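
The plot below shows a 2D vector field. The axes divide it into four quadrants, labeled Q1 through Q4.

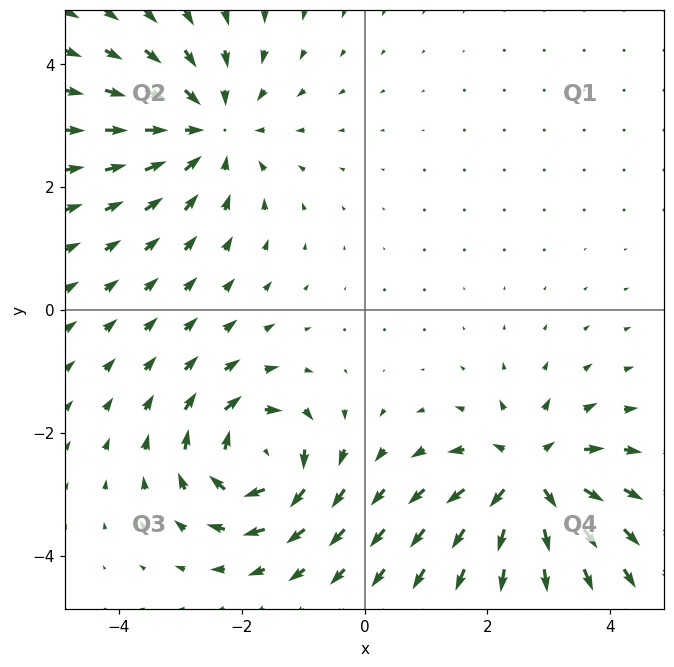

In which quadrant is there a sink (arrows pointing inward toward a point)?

The sink sits at approximately (-2.5, 2.9), which lies in quadrant Q2. The divergence there is about -4, negative as expected for a sink.

Q2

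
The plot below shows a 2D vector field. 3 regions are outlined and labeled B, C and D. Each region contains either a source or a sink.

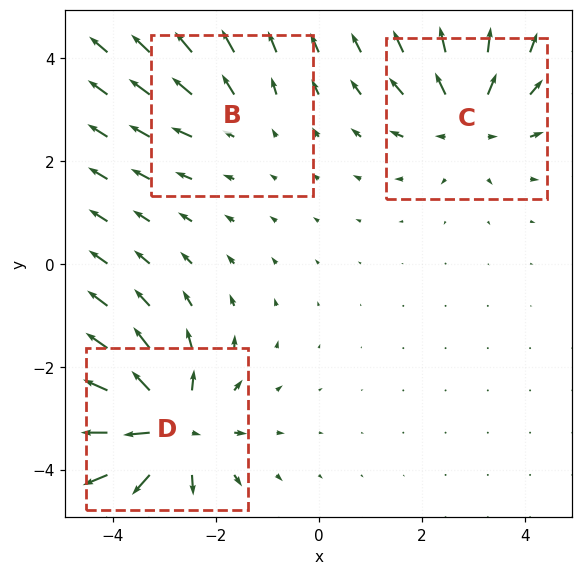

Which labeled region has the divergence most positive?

D

Divergence at each region's feature centre — B: about +2, C: about +4, D: about +5. Region D is most positive.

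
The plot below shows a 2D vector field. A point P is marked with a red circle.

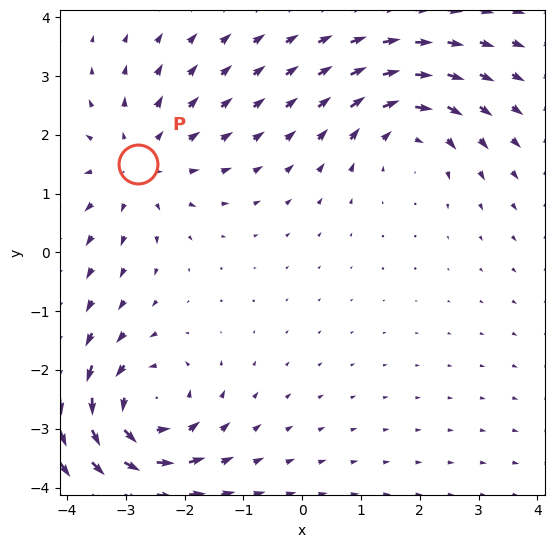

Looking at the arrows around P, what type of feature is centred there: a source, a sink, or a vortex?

source

At P (-2.8, 1.5) the arrows spread outward. Divergence about +3, curl ≈0 — positive divergence with near-zero curl is a source.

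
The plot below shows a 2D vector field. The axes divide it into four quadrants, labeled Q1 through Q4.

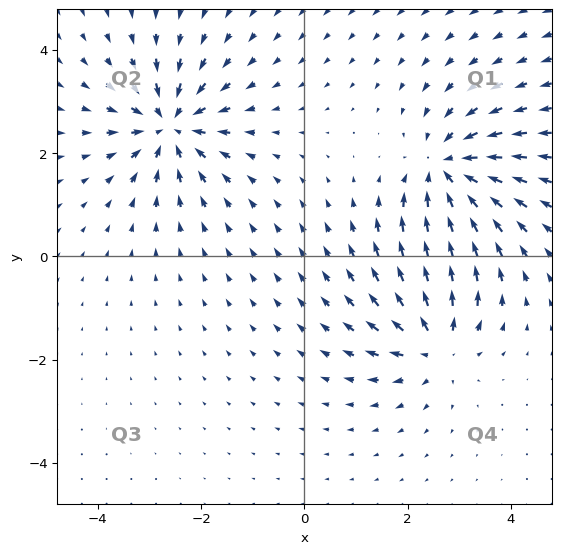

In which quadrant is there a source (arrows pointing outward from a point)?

Q4

The source sits at approximately (2.5, -1.7), which lies in quadrant Q4. The divergence there is about +5, positive as expected for a source.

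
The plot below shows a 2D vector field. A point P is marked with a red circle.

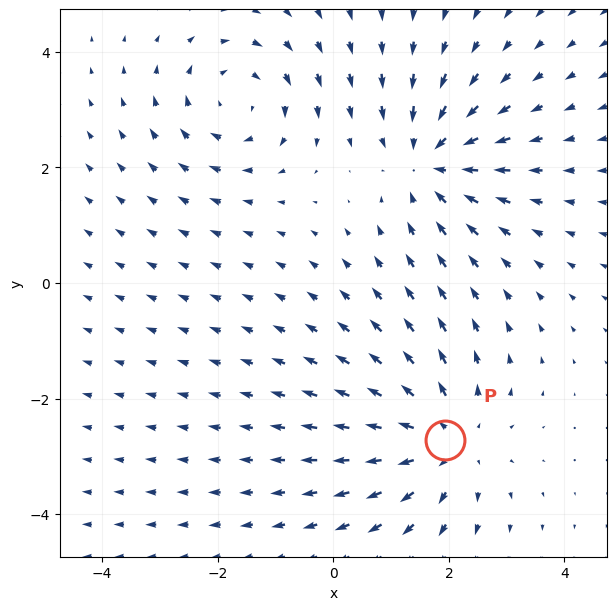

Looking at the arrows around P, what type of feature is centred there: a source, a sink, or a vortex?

At P (1.9, -2.7) the arrows spread outward. Divergence about +3, curl ≈0 — positive divergence with near-zero curl is a source.

source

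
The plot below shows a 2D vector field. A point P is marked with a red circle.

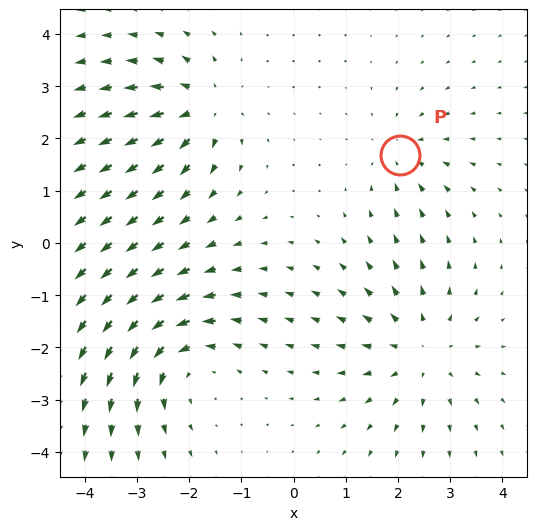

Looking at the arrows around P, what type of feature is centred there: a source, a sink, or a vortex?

sink

At P (2.0, 1.7) the arrows converge inward. Divergence about -3, curl ≈0 — negative divergence with near-zero curl is a sink.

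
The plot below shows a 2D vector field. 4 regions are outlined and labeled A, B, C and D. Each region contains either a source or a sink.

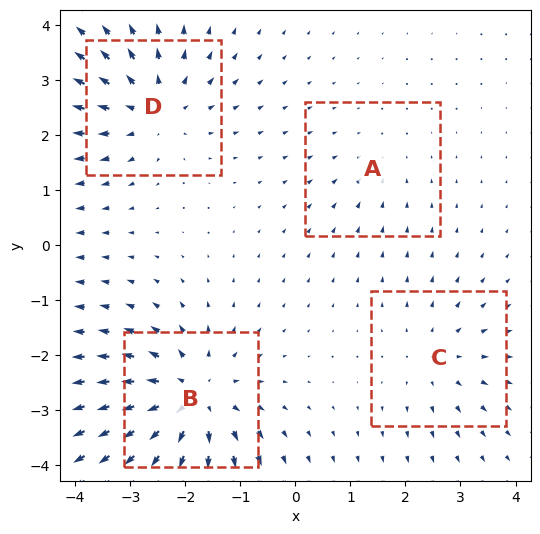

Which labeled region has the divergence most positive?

Divergence at each region's feature centre — A: about -2, B: about +7, C: about +3, D: about +5. Region B is most positive.

B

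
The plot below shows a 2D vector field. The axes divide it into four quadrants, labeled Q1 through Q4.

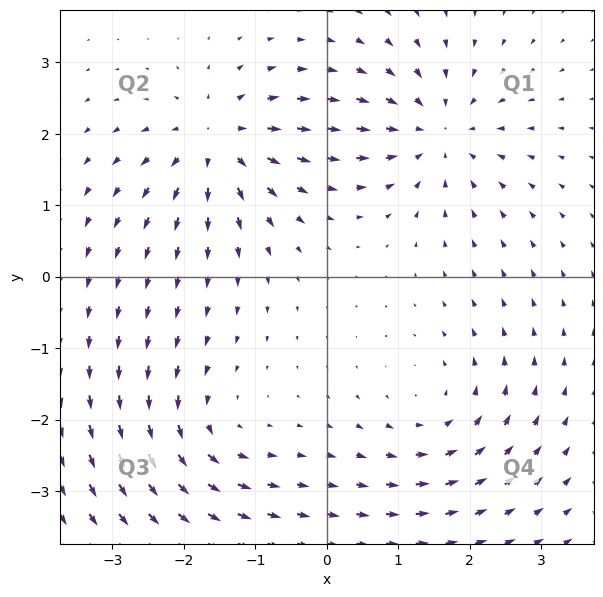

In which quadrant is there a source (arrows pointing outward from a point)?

Q2

The source sits at approximately (-1.5, 1.9), which lies in quadrant Q2. The divergence there is about +6, positive as expected for a source.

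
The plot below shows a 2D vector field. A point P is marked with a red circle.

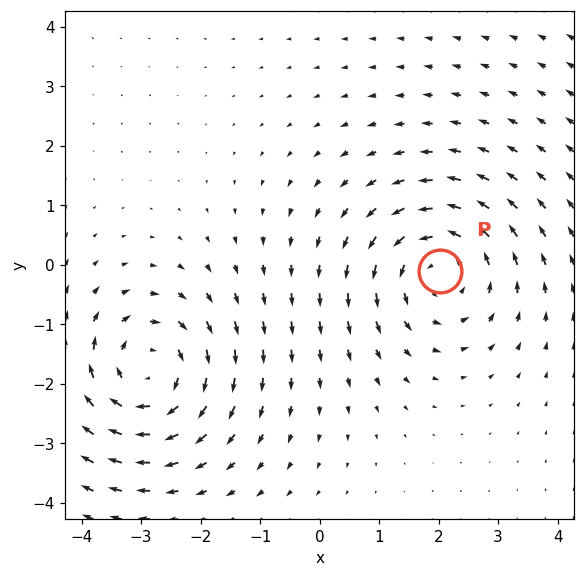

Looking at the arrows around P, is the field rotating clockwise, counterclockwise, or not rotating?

Near P at (2.0, -0.1) the arrows circulate counterclockwise. The curl (z-component) there is about +2; positive curl means counterclockwise rotation.

counterclockwise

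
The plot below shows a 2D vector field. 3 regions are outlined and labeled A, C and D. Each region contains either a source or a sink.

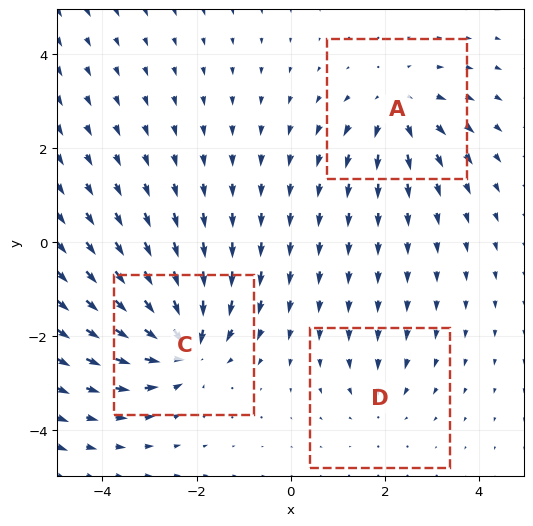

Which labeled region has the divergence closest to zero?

Divergence at each region's feature centre — A: about +4, C: about -5, D: about -2. Region D is closest to zero.

D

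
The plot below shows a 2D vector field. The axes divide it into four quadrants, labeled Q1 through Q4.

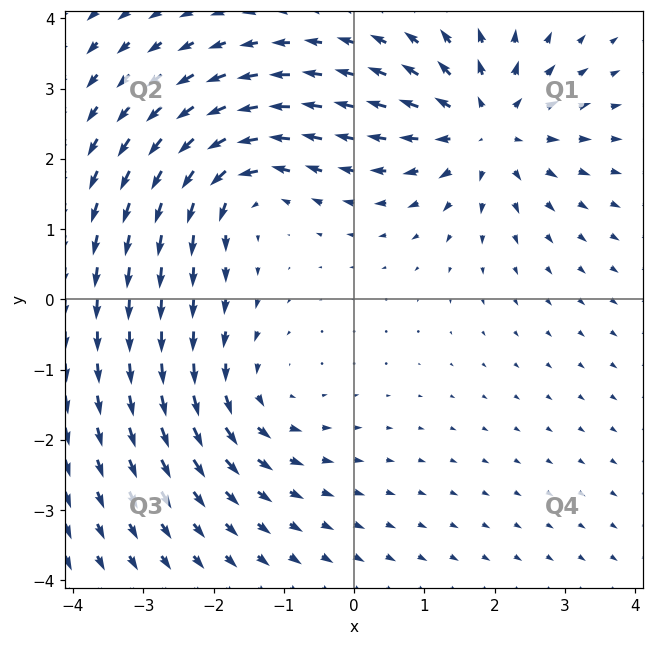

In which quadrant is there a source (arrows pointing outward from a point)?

The source sits at approximately (1.9, 2.4), which lies in quadrant Q1. The divergence there is about +5, positive as expected for a source.

Q1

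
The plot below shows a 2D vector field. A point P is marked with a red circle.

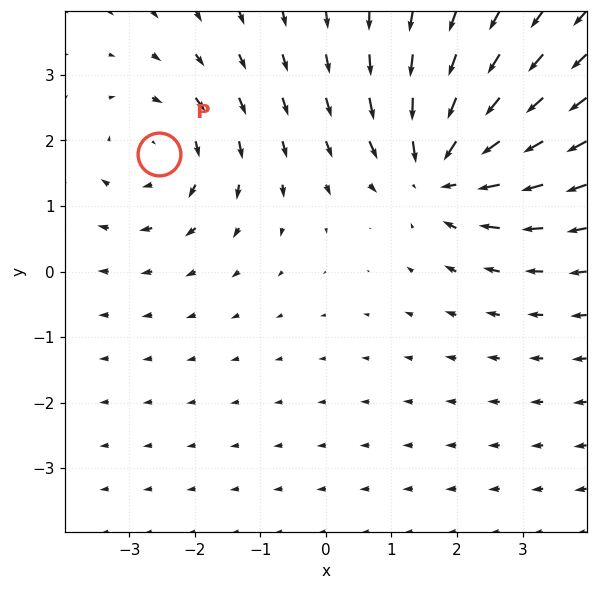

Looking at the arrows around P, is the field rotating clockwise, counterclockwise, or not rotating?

Near P at (-2.6, 1.8) the arrows circulate clockwise. The curl (z-component) there is about -3; negative curl means clockwise rotation.

clockwise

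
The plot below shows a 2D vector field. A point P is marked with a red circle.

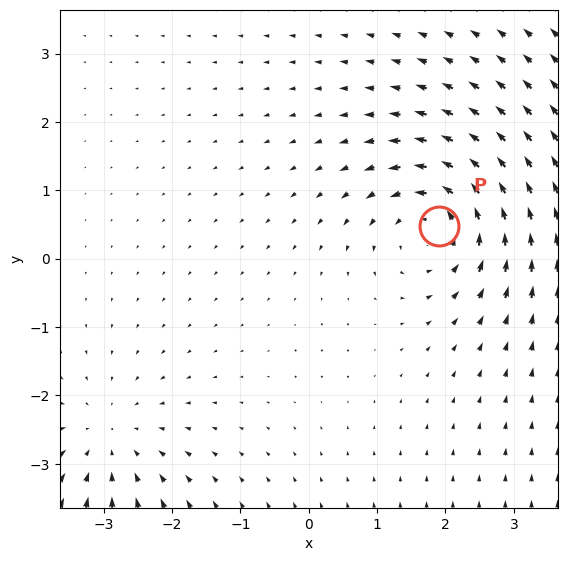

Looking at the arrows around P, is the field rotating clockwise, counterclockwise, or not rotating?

Near P at (1.9, 0.5) the arrows circulate counterclockwise. The curl (z-component) there is about +5; positive curl means counterclockwise rotation.

counterclockwise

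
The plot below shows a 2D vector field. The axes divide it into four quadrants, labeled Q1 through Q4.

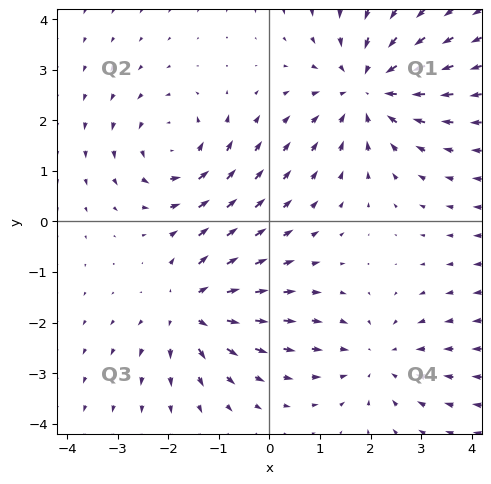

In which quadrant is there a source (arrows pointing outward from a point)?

Q3

The source sits at approximately (-1.6, -1.7), which lies in quadrant Q3. The divergence there is about +4, positive as expected for a source.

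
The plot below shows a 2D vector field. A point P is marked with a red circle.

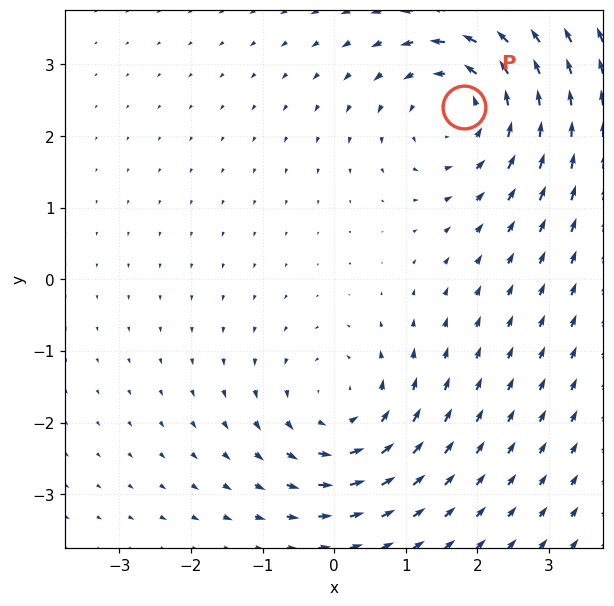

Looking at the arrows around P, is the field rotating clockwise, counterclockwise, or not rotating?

counterclockwise

Near P at (1.8, 2.4) the arrows circulate counterclockwise. The curl (z-component) there is about +5; positive curl means counterclockwise rotation.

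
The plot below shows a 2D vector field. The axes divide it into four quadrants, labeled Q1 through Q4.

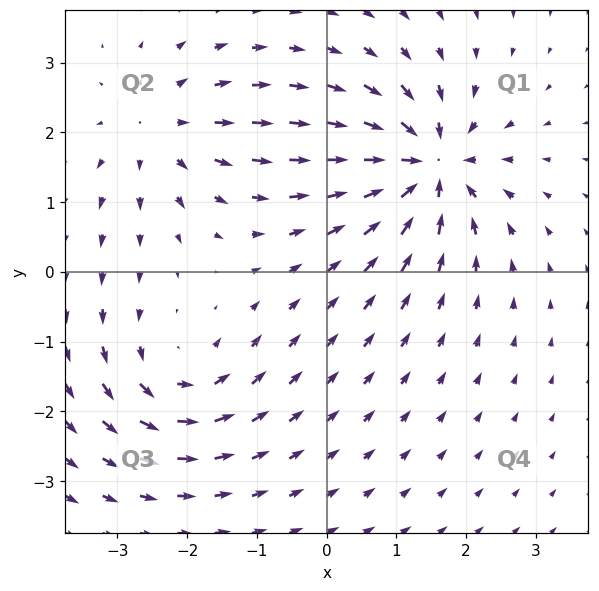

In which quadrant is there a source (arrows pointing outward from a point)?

Q2

The source sits at approximately (-2.4, 2.0), which lies in quadrant Q2. The divergence there is about +4, positive as expected for a source.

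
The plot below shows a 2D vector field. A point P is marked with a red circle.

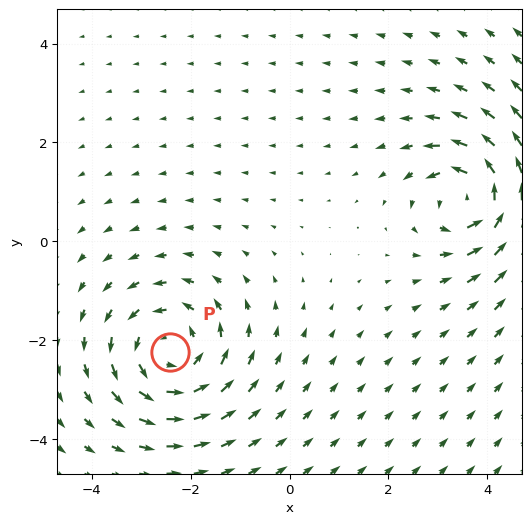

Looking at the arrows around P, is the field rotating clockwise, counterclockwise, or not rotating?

counterclockwise

Near P at (-2.4, -2.2) the arrows circulate counterclockwise. The curl (z-component) there is about +5; positive curl means counterclockwise rotation.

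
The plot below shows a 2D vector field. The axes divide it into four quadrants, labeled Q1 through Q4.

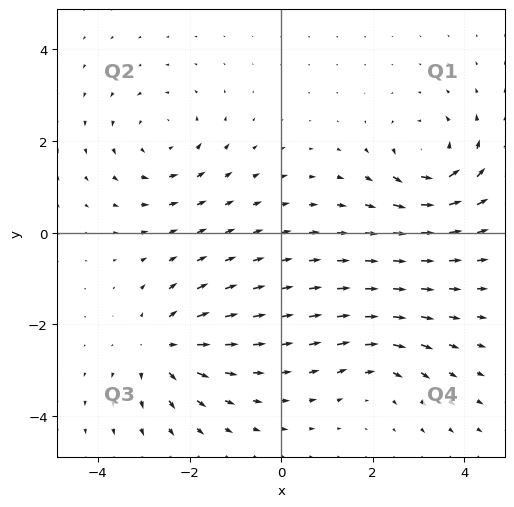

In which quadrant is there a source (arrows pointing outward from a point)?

Q3

The source sits at approximately (-2.6, -2.5), which lies in quadrant Q3. The divergence there is about +5, positive as expected for a source.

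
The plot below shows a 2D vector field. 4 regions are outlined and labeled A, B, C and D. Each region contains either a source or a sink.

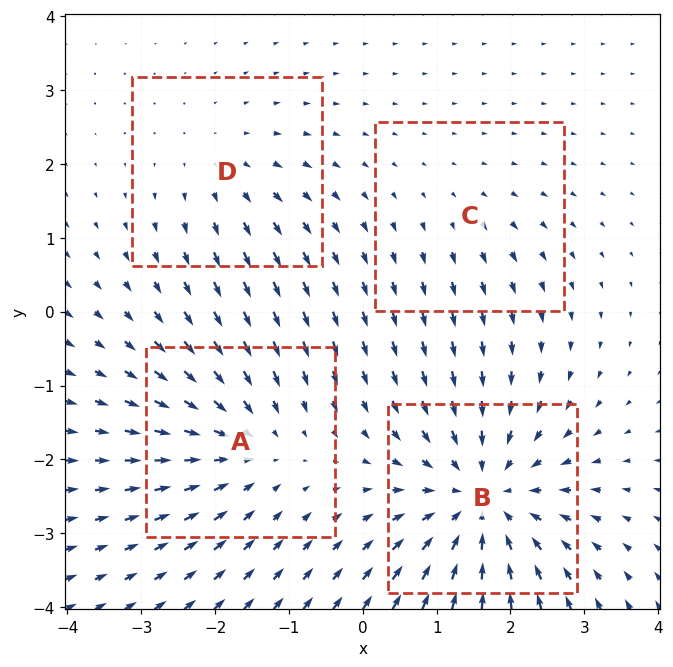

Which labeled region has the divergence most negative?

B

Divergence at each region's feature centre — A: about -4, B: about -6, C: about +2, D: about +3. Region B is most negative.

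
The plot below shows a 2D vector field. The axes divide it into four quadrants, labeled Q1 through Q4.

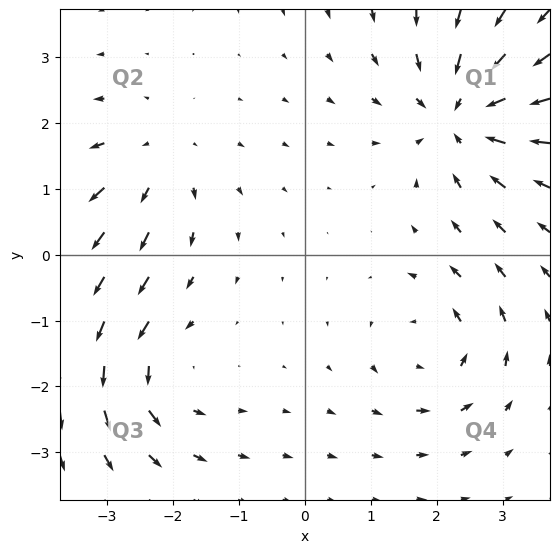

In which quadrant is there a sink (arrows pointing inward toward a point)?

The sink sits at approximately (2.4, 2.1), which lies in quadrant Q1. The divergence there is about -5, negative as expected for a sink.

Q1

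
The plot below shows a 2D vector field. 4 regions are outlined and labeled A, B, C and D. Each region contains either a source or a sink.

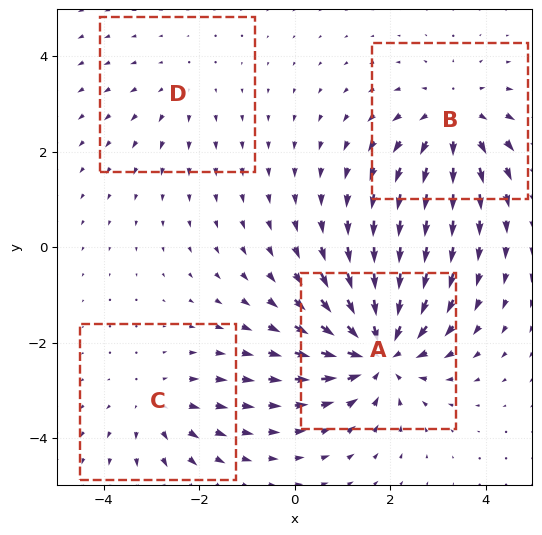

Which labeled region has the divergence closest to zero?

Divergence at each region's feature centre — A: about -7, B: about +4, C: about +3, D: about +2. Region D is closest to zero.

D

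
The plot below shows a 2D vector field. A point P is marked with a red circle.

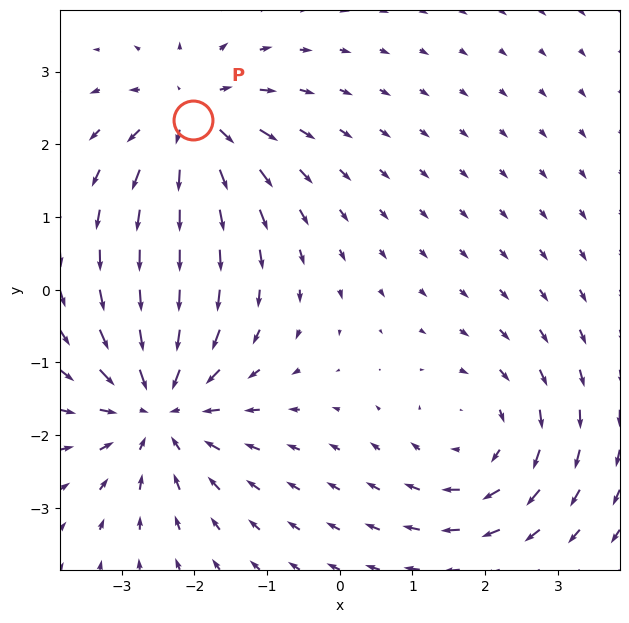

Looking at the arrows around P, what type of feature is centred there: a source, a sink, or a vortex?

source

At P (-2.0, 2.3) the arrows spread outward. Divergence about +5, curl ≈0 — positive divergence with near-zero curl is a source.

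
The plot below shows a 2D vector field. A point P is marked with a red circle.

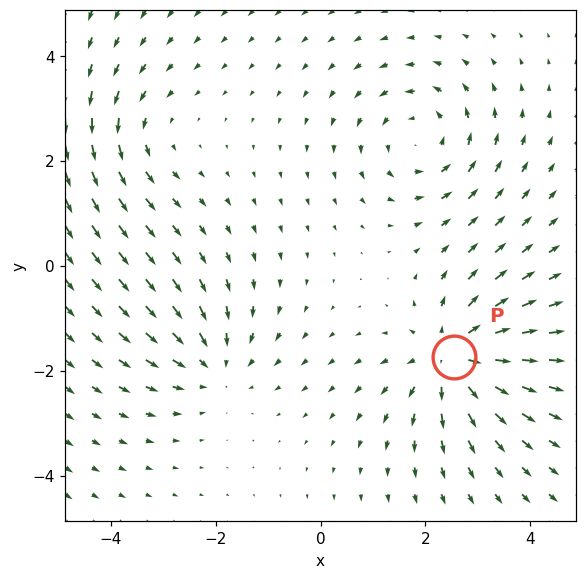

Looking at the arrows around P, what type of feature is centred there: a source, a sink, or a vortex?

source

At P (2.5, -1.7) the arrows spread outward. Divergence about +5, curl ≈0 — positive divergence with near-zero curl is a source.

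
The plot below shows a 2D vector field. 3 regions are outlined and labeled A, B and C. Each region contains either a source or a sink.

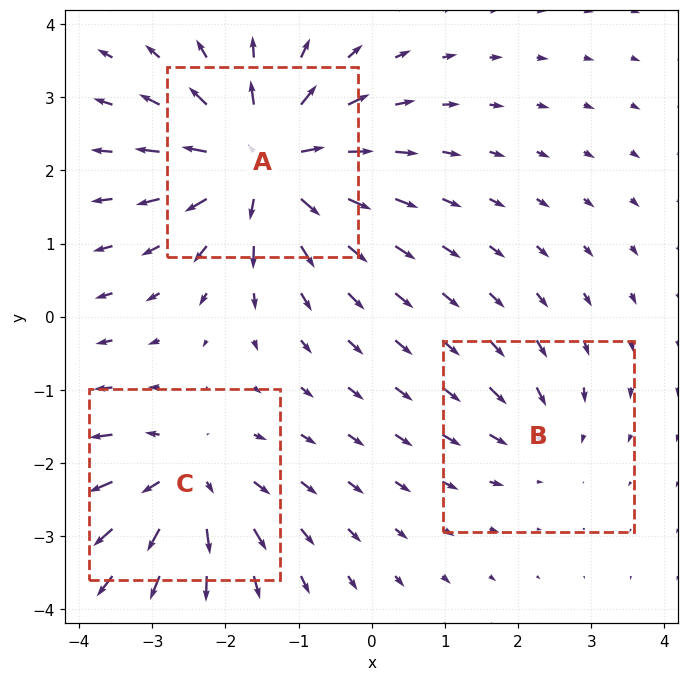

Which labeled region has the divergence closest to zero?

B

Divergence at each region's feature centre — A: about +5, B: about -2, C: about +4. Region B is closest to zero.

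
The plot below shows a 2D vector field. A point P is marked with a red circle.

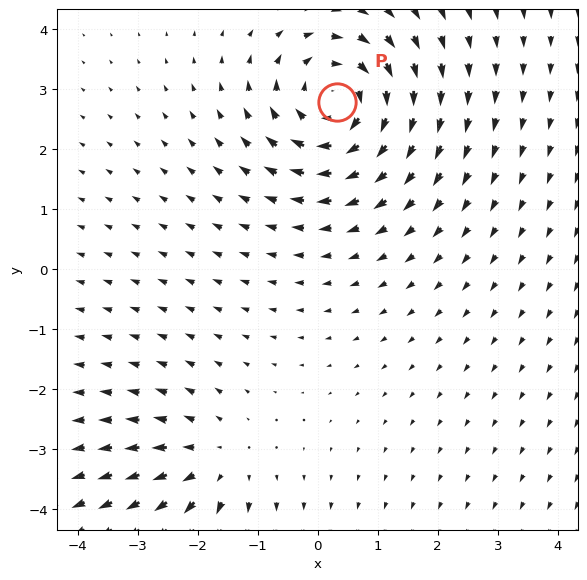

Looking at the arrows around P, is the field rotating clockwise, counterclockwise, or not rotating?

Near P at (0.3, 2.8) the arrows circulate clockwise. The curl (z-component) there is about -5; negative curl means clockwise rotation.

clockwise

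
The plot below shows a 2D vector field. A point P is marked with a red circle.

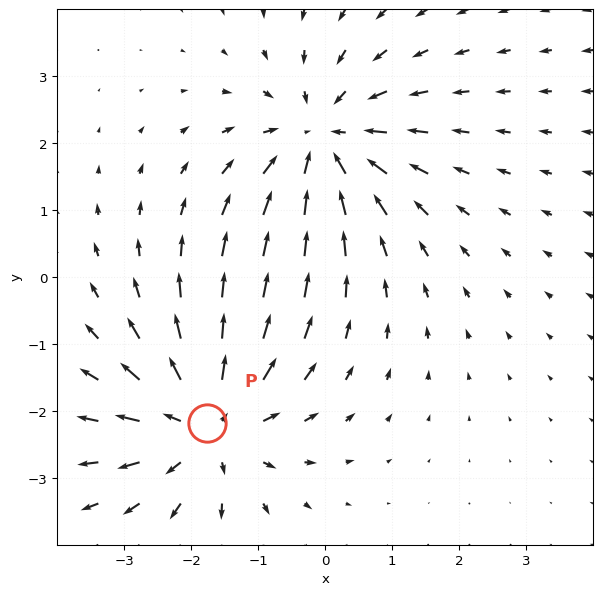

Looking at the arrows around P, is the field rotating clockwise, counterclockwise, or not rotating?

Near P at (-1.8, -2.2) the arrows show no circulation. The curl there is ≈0.

not rotating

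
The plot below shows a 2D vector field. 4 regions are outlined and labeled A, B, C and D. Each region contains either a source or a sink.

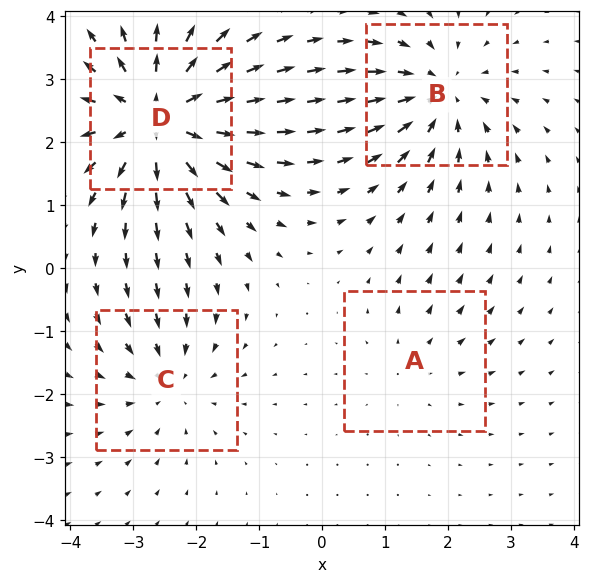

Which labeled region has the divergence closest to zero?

A

Divergence at each region's feature centre — A: about +2, B: about -5, C: about -3, D: about +7. Region A is closest to zero.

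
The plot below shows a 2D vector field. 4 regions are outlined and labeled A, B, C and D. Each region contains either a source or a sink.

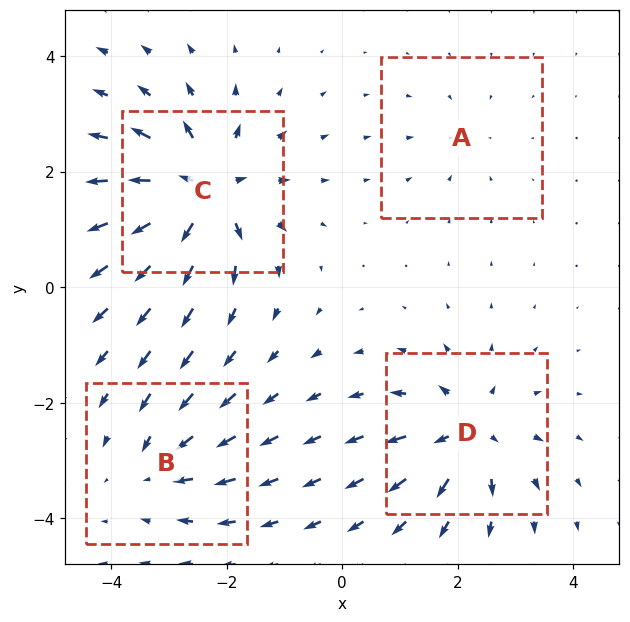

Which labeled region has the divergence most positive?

Divergence at each region's feature centre — A: about -2, B: about -4, C: about +8, D: about +6. Region C is most positive.

C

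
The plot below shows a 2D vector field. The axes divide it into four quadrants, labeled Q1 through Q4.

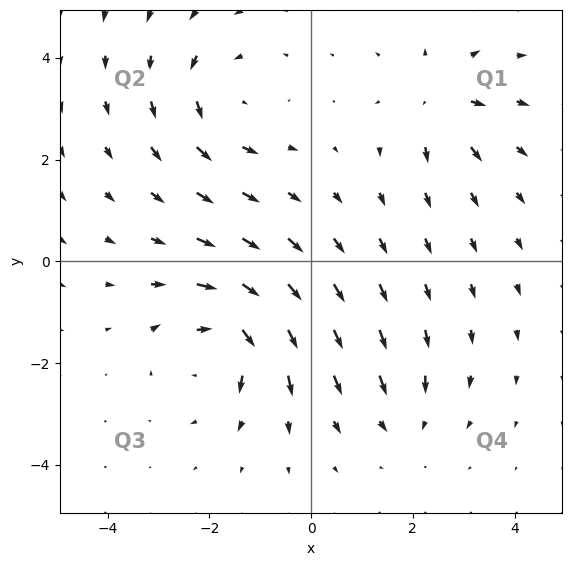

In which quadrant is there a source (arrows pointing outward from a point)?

The source sits at approximately (2.5, 3.2), which lies in quadrant Q1. The divergence there is about +4, positive as expected for a source.

Q1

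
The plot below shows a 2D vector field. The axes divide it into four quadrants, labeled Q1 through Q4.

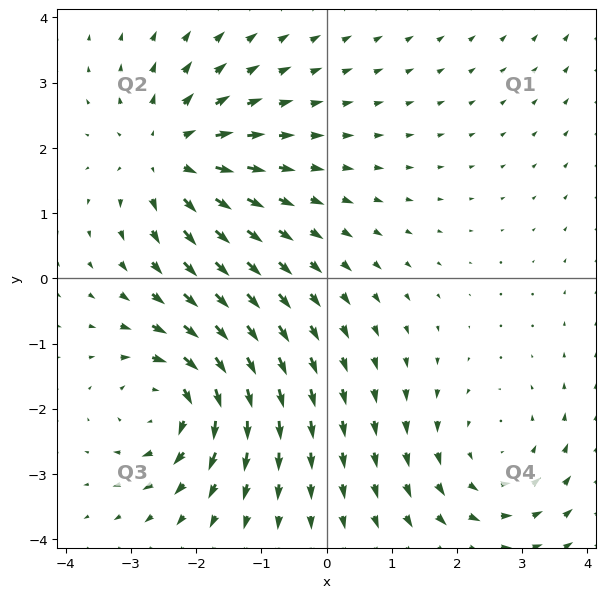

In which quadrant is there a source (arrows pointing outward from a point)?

Q2

The source sits at approximately (-2.4, 1.9), which lies in quadrant Q2. The divergence there is about +4, positive as expected for a source.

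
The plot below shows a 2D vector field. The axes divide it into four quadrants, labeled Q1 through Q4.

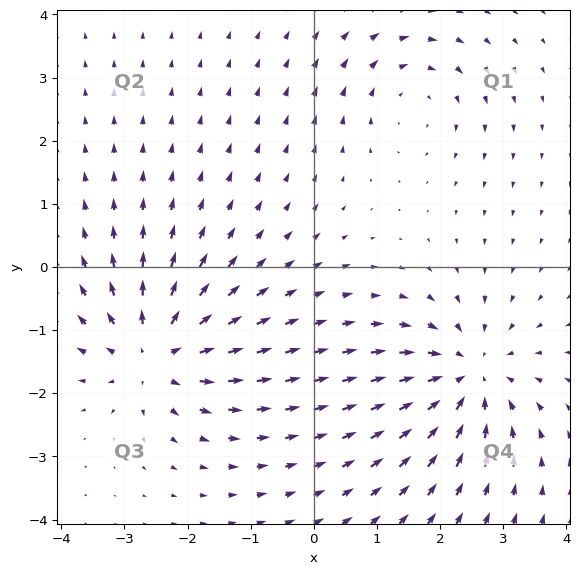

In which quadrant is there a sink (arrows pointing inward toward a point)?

The sink sits at approximately (2.5, -1.7), which lies in quadrant Q4. The divergence there is about -4, negative as expected for a sink.

Q4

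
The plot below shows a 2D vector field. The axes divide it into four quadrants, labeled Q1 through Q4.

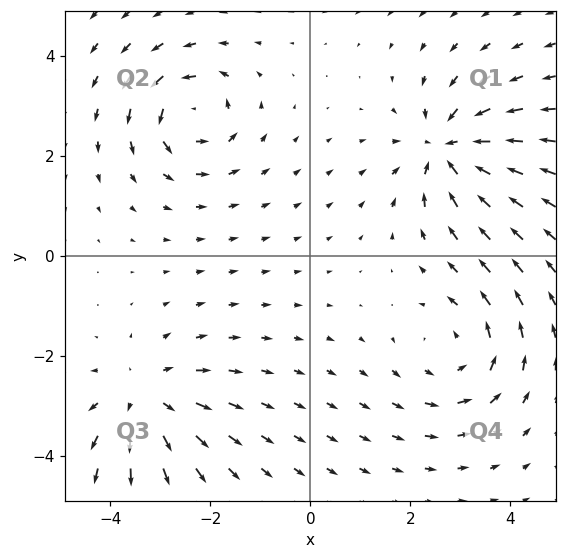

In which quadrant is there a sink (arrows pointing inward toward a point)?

Q1

The sink sits at approximately (2.8, 2.1), which lies in quadrant Q1. The divergence there is about -5, negative as expected for a sink.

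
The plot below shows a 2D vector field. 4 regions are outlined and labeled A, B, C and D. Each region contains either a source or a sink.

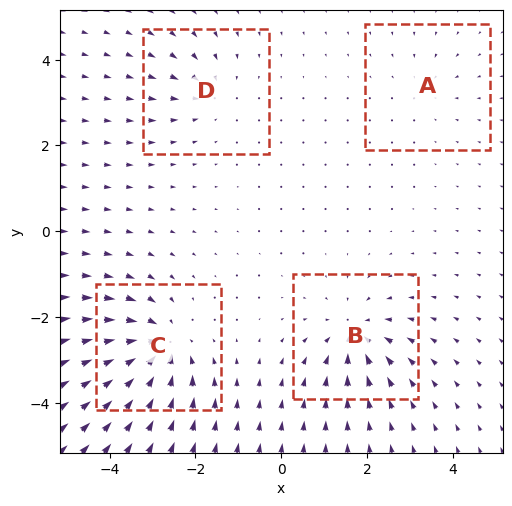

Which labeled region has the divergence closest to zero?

A

Divergence at each region's feature centre — A: about -2, B: about -5, C: about -7, D: about -3. Region A is closest to zero.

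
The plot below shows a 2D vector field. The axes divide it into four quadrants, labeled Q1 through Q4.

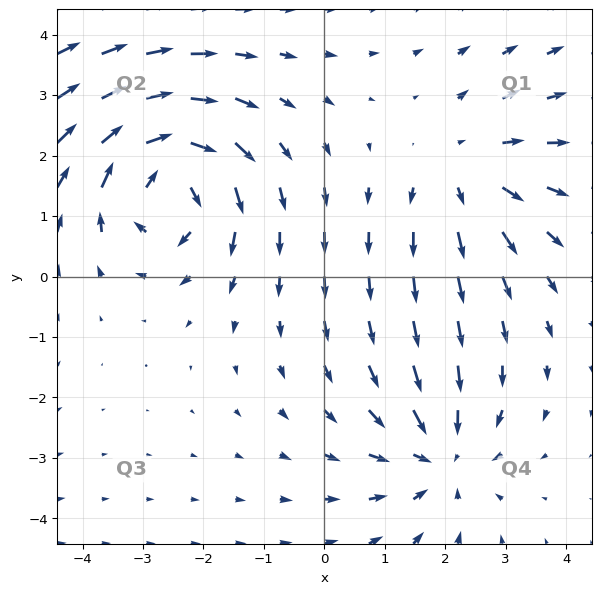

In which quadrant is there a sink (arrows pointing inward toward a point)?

Q4

The sink sits at approximately (1.9, -3.0), which lies in quadrant Q4. The divergence there is about -3, negative as expected for a sink.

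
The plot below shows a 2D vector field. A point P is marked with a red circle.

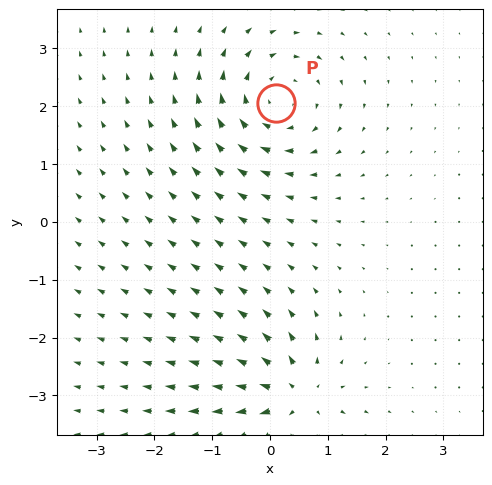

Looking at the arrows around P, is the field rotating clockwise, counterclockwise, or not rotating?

clockwise

Near P at (0.1, 2.1) the arrows circulate clockwise. The curl (z-component) there is about -5; negative curl means clockwise rotation.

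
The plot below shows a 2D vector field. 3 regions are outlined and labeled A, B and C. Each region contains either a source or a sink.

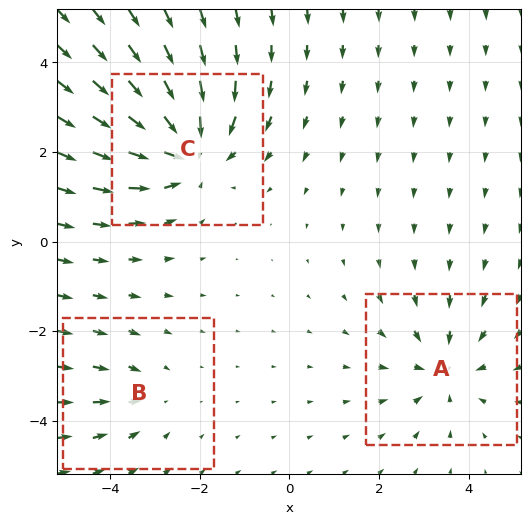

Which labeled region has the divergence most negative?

C

Divergence at each region's feature centre — A: about -3, B: about -2, C: about -5. Region C is most negative.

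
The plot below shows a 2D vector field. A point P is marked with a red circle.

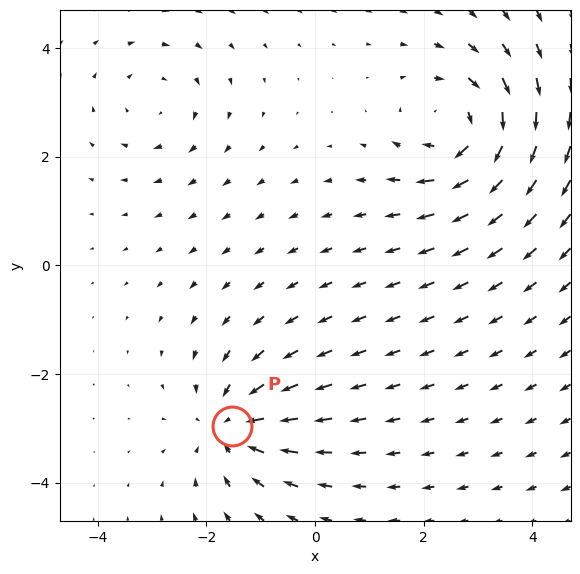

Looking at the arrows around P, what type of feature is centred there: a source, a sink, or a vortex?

sink

At P (-1.5, -3.0) the arrows converge inward. Divergence about -4, curl ≈0 — negative divergence with near-zero curl is a sink.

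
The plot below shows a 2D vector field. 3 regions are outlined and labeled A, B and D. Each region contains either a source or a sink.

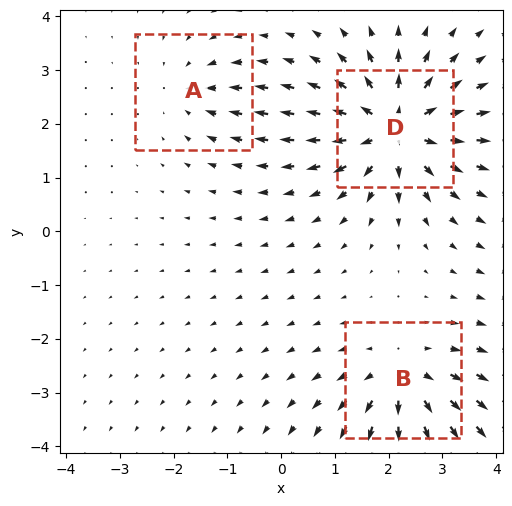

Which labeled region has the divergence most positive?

Divergence at each region's feature centre — A: about -2, B: about +4, D: about +6. Region D is most positive.

D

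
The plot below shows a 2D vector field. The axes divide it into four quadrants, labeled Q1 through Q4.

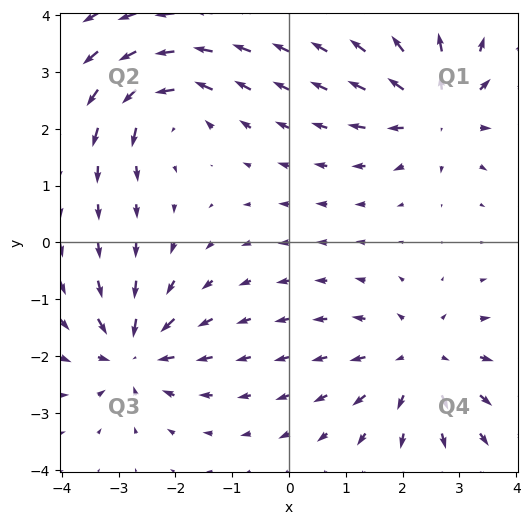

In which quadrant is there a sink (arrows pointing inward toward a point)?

Q3

The sink sits at approximately (-2.7, -1.9), which lies in quadrant Q3. The divergence there is about -6, negative as expected for a sink.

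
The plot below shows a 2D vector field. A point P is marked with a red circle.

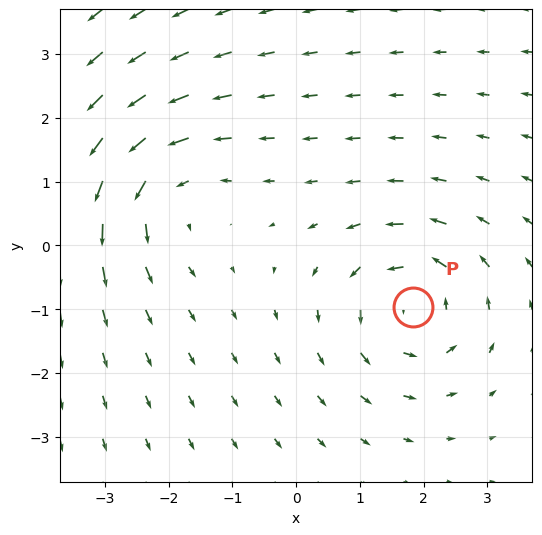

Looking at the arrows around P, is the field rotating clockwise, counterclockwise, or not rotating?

counterclockwise

Near P at (1.8, -1.0) the arrows circulate counterclockwise. The curl (z-component) there is about +4; positive curl means counterclockwise rotation.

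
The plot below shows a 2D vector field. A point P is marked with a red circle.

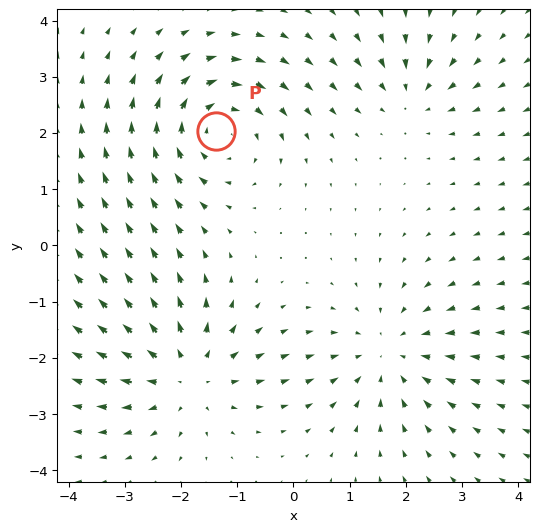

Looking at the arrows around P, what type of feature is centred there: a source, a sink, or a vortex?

At P (-1.4, 2.0) the arrows circulate clockwise. Divergence ≈0, curl about -5 — near-zero divergence with nonzero curl is a vortex.

vortex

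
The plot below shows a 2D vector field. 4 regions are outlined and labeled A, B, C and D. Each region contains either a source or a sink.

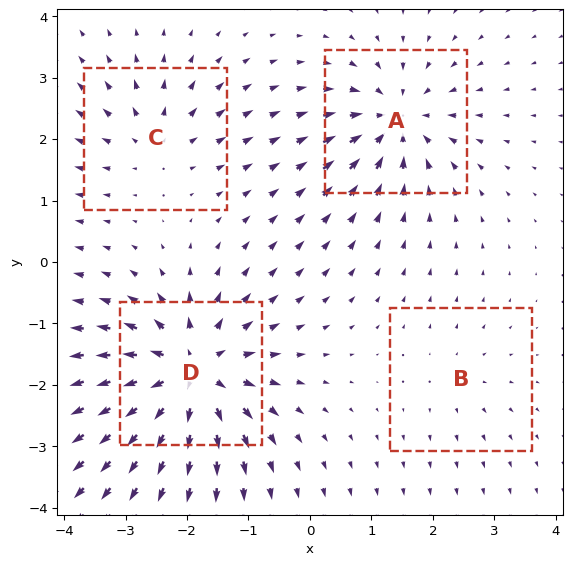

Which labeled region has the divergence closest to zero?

Divergence at each region's feature centre — A: about -6, B: about +2, C: about +4, D: about +9. Region B is closest to zero.

B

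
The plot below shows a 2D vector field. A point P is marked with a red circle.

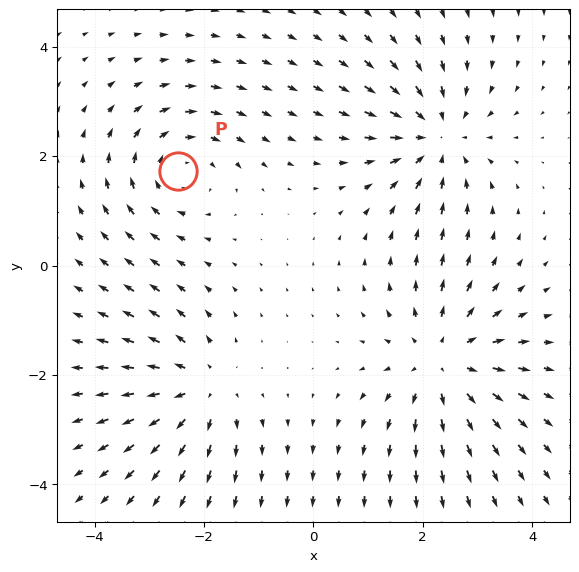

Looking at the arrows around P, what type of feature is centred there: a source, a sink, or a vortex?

vortex

At P (-2.5, 1.7) the arrows circulate clockwise. Divergence ≈0, curl about -4 — near-zero divergence with nonzero curl is a vortex.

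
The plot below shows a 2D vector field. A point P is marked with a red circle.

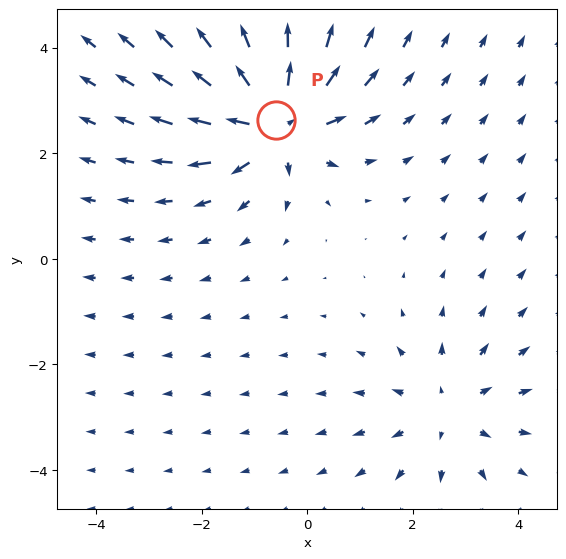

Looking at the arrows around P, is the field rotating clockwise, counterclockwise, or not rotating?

Near P at (-0.6, 2.6) the arrows show no circulation. The curl there is ≈0.

not rotating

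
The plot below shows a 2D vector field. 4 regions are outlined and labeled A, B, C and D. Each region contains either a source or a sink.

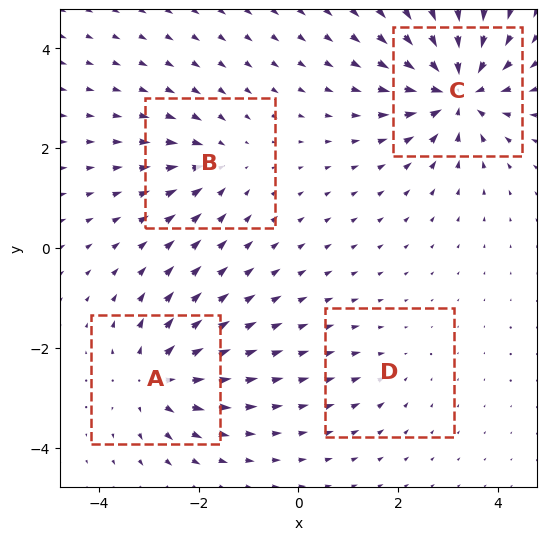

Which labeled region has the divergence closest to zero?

Divergence at each region's feature centre — A: about +6, B: about -4, C: about -9, D: about -2. Region D is closest to zero.

D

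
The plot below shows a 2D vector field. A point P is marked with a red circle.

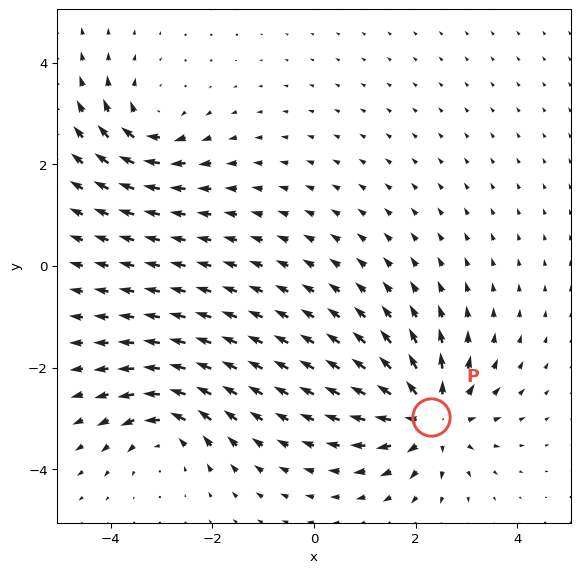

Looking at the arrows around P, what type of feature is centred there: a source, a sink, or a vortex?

At P (2.3, -3.0) the arrows spread outward. Divergence about +6, curl ≈0 — positive divergence with near-zero curl is a source.

source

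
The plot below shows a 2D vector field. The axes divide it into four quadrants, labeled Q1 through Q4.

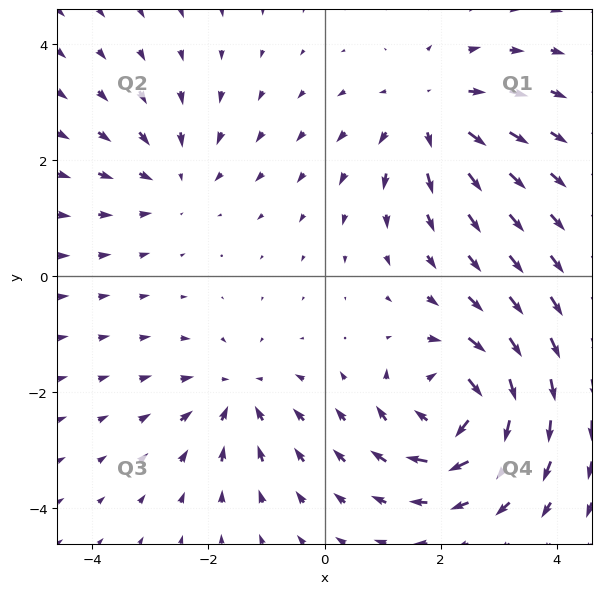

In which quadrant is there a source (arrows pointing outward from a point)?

The source sits at approximately (1.8, 2.8), which lies in quadrant Q1. The divergence there is about +3, positive as expected for a source.

Q1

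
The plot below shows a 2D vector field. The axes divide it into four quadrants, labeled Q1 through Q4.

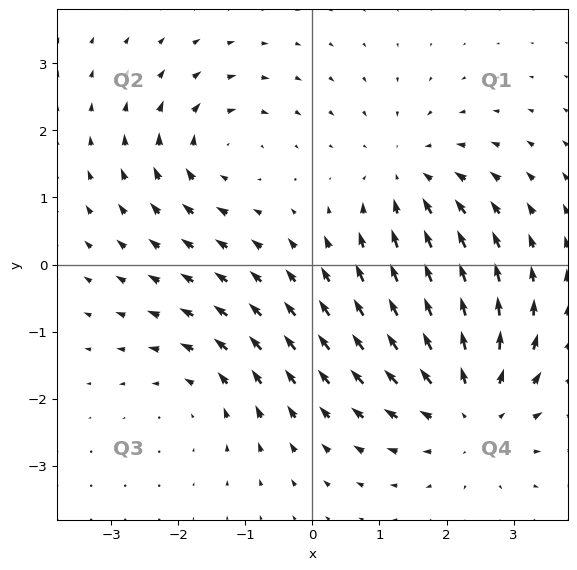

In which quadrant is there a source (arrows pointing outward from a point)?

Q4

The source sits at approximately (2.3, -2.1), which lies in quadrant Q4. The divergence there is about +4, positive as expected for a source.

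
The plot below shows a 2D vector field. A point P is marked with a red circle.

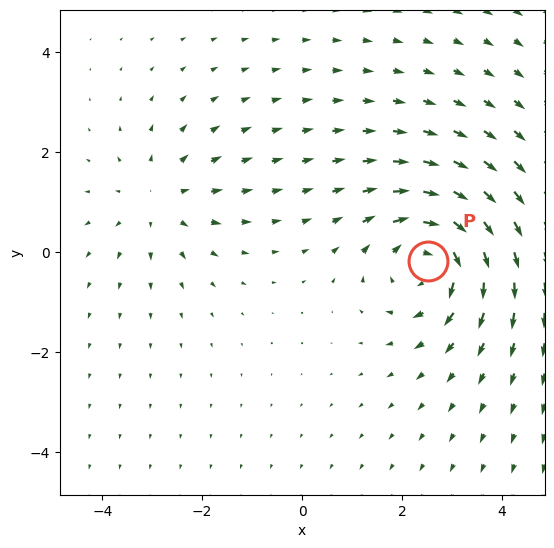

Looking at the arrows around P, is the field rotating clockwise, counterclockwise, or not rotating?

clockwise

Near P at (2.5, -0.2) the arrows circulate clockwise. The curl (z-component) there is about -4; negative curl means clockwise rotation.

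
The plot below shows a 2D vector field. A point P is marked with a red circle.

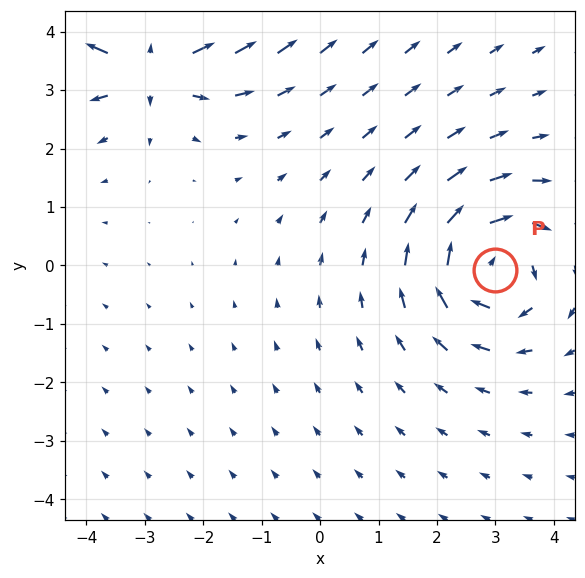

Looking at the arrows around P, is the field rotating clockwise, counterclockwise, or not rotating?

Near P at (3.0, -0.1) the arrows circulate clockwise. The curl (z-component) there is about -4; negative curl means clockwise rotation.

clockwise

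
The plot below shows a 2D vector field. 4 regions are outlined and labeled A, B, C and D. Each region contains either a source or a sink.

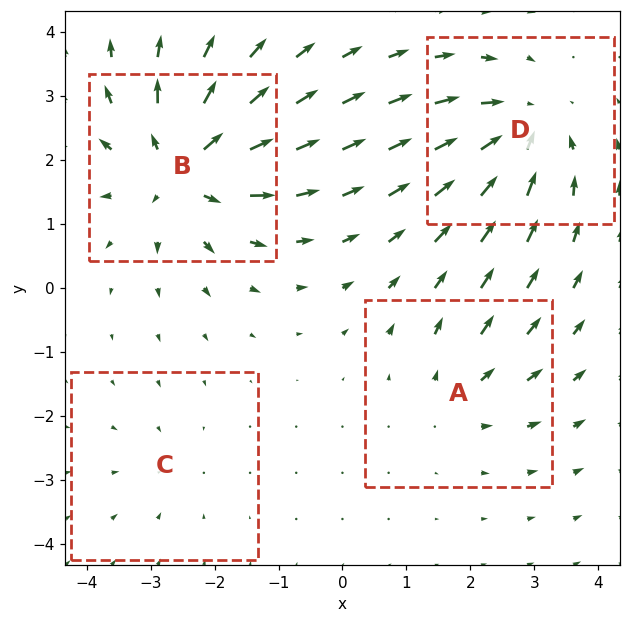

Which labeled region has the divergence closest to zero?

Divergence at each region's feature centre — A: about +3, B: about +7, C: about -2, D: about -5. Region C is closest to zero.

C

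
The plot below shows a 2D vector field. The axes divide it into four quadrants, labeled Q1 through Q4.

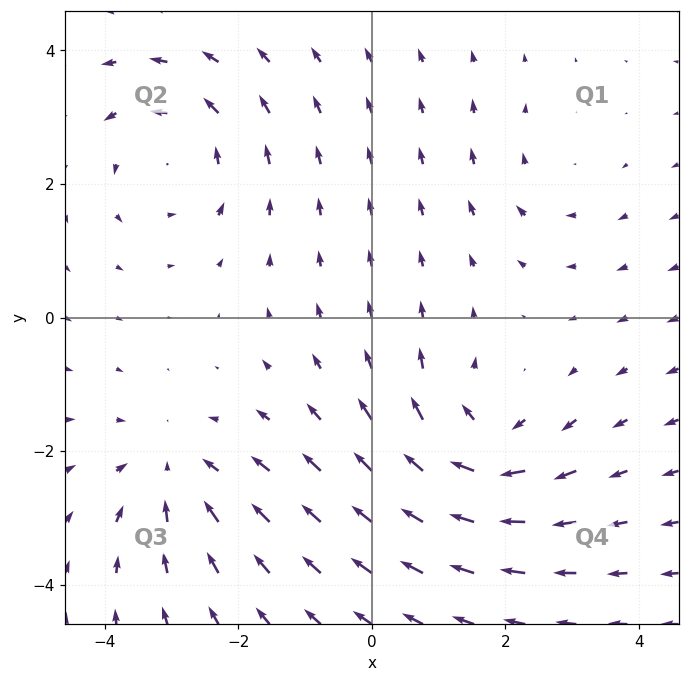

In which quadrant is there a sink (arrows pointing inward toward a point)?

The sink sits at approximately (-3.0, -2.3), which lies in quadrant Q3. The divergence there is about -4, negative as expected for a sink.

Q3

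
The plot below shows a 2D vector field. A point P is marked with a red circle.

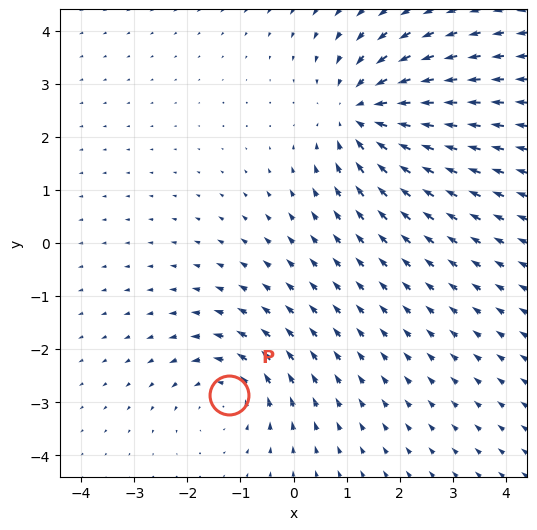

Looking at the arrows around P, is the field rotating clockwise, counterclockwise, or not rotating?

counterclockwise

Near P at (-1.2, -2.9) the arrows circulate counterclockwise. The curl (z-component) there is about +3; positive curl means counterclockwise rotation.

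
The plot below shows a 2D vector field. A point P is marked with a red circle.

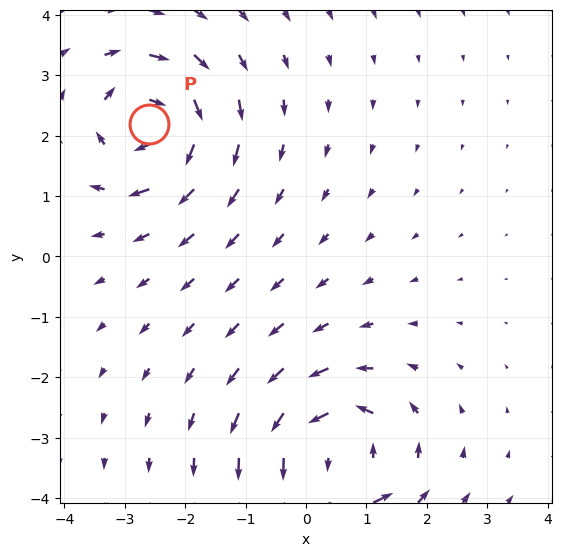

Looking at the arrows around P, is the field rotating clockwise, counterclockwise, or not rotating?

Near P at (-2.6, 2.2) the arrows circulate clockwise. The curl (z-component) there is about -6; negative curl means clockwise rotation.

clockwise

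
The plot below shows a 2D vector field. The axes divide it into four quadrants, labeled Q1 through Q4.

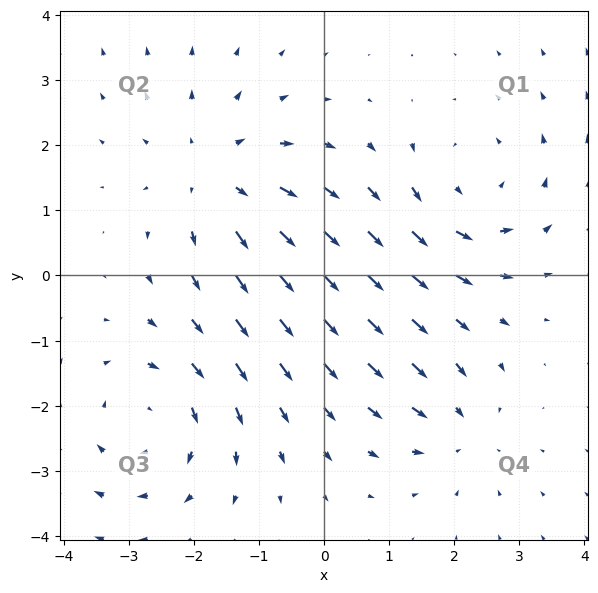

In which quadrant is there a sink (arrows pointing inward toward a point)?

The sink sits at approximately (2.1, -2.4), which lies in quadrant Q4. The divergence there is about -3, negative as expected for a sink.

Q4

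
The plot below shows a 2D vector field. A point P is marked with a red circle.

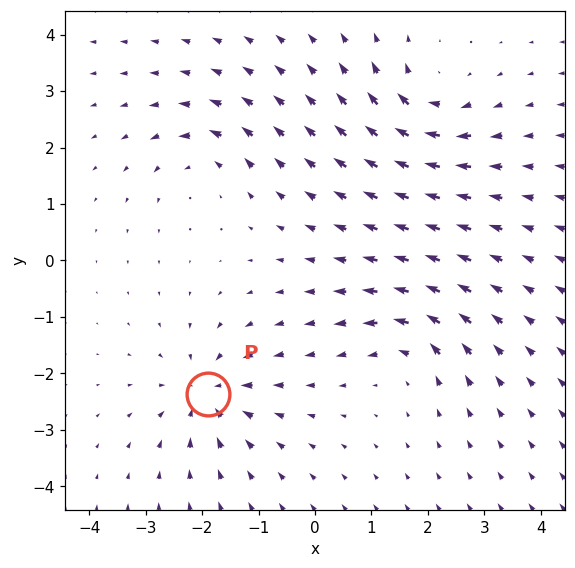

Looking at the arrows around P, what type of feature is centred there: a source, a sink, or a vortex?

sink

At P (-1.9, -2.4) the arrows converge inward. Divergence about -5, curl ≈0 — negative divergence with near-zero curl is a sink.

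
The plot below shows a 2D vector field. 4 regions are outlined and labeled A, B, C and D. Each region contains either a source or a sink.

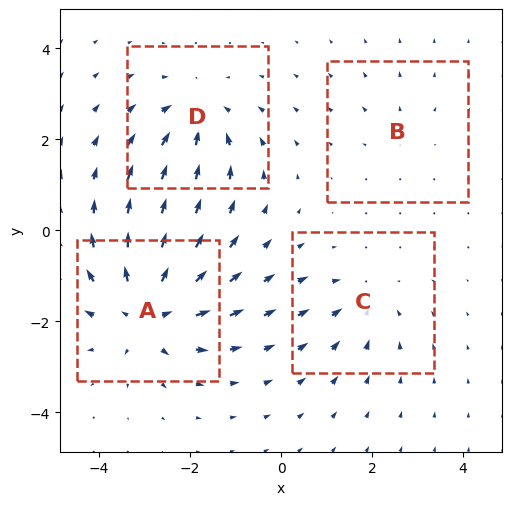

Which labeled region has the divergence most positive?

Divergence at each region's feature centre — A: about +7, B: about +2, C: about -3, D: about -5. Region A is most positive.

A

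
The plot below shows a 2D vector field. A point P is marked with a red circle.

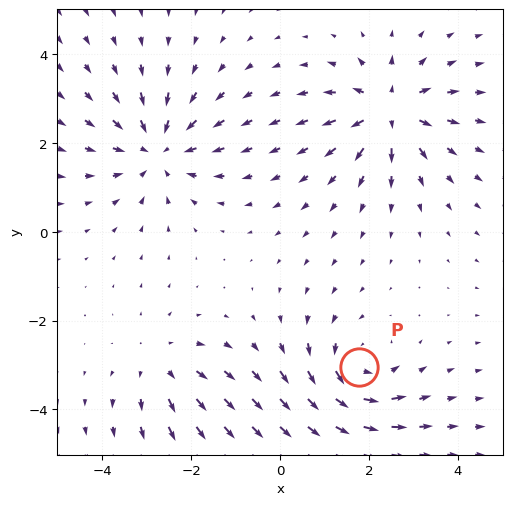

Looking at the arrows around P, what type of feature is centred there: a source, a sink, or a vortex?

At P (1.8, -3.0) the arrows circulate counterclockwise. Divergence ≈0, curl about +4 — near-zero divergence with nonzero curl is a vortex.

vortex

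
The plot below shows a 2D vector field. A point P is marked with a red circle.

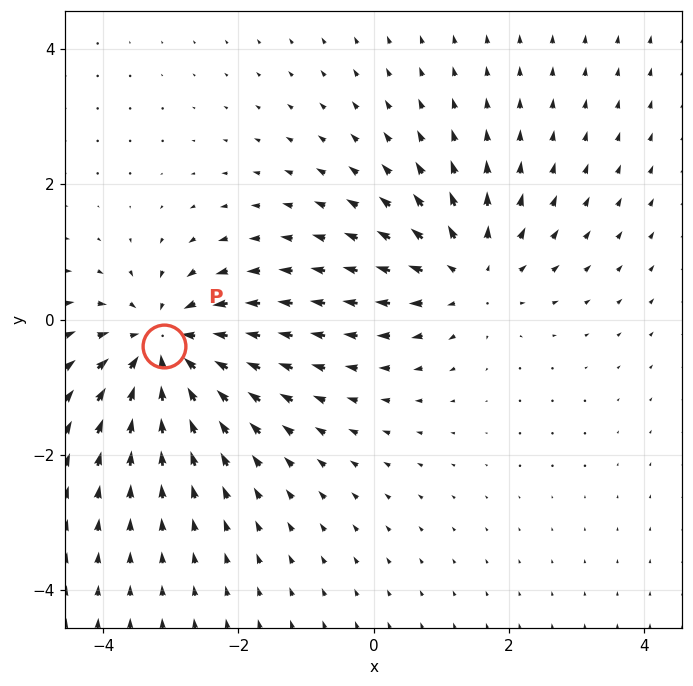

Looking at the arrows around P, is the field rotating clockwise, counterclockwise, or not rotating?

not rotating

Near P at (-3.1, -0.4) the arrows show no circulation. The curl there is ≈0.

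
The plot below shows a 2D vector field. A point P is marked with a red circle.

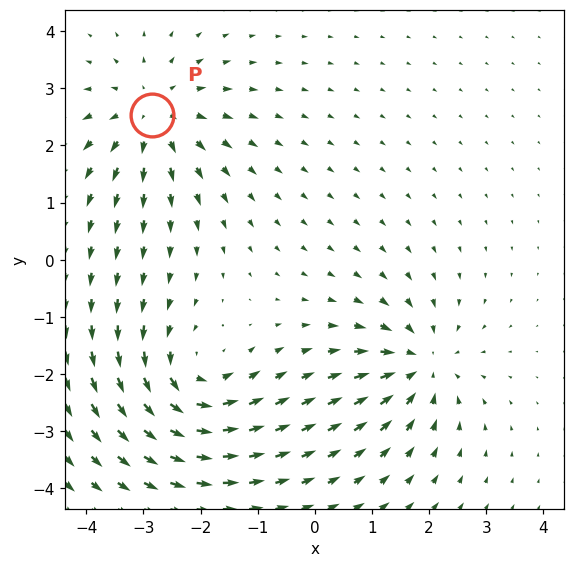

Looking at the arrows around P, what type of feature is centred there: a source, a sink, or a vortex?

source

At P (-2.8, 2.5) the arrows spread outward. Divergence about +4, curl ≈0 — positive divergence with near-zero curl is a source.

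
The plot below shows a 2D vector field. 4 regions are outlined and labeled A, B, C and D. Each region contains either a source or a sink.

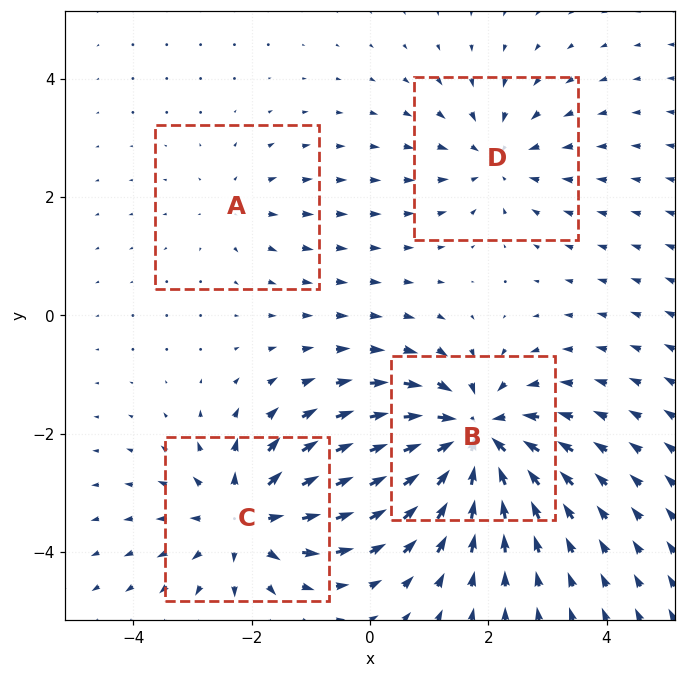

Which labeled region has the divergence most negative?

B

Divergence at each region's feature centre — A: about +2, B: about -7, C: about +5, D: about -4. Region B is most negative.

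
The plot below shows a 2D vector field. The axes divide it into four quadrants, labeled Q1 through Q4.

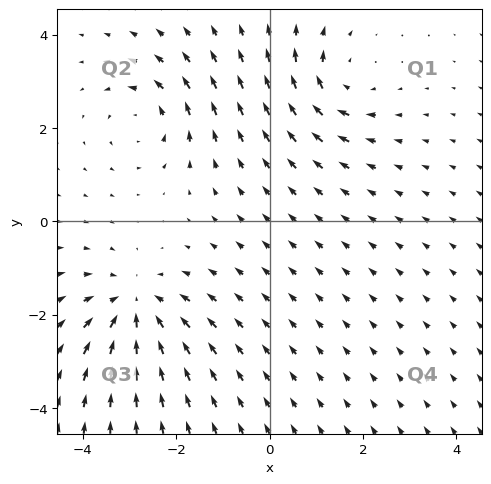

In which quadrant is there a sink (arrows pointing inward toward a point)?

The sink sits at approximately (-2.9, -1.8), which lies in quadrant Q3. The divergence there is about -4, negative as expected for a sink.

Q3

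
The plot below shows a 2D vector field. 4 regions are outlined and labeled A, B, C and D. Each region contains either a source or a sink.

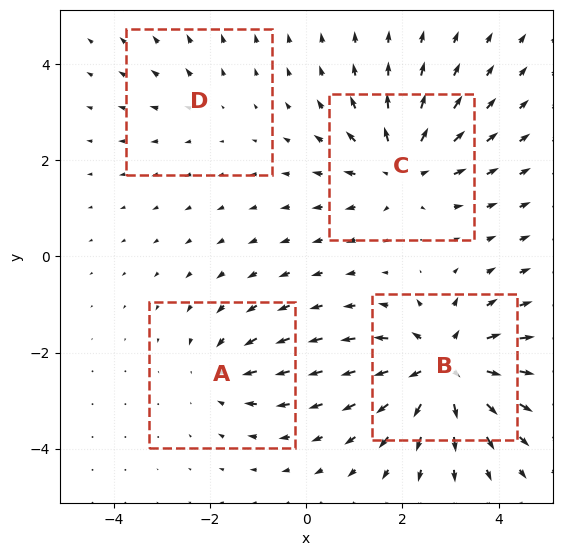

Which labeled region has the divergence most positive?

Divergence at each region's feature centre — A: about -3, B: about +7, C: about +5, D: about +2. Region B is most positive.

B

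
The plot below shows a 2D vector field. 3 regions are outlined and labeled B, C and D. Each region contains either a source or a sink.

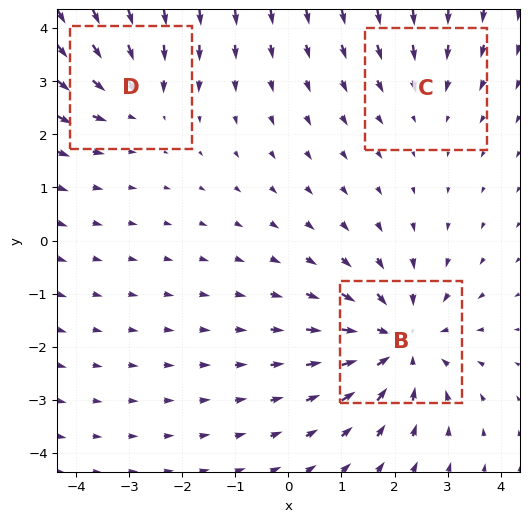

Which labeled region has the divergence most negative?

B

Divergence at each region's feature centre — B: about -4, C: about -2, D: about -3. Region B is most negative.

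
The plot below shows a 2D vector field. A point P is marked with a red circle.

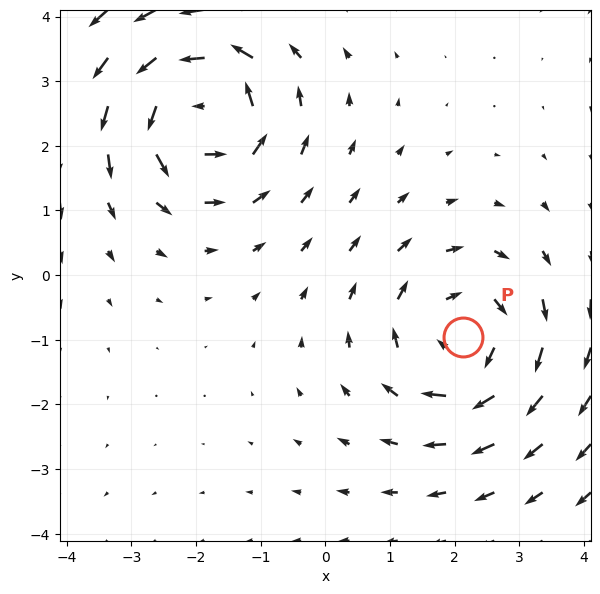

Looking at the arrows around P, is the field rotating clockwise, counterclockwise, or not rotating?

Near P at (2.1, -1.0) the arrows circulate clockwise. The curl (z-component) there is about -5; negative curl means clockwise rotation.

clockwise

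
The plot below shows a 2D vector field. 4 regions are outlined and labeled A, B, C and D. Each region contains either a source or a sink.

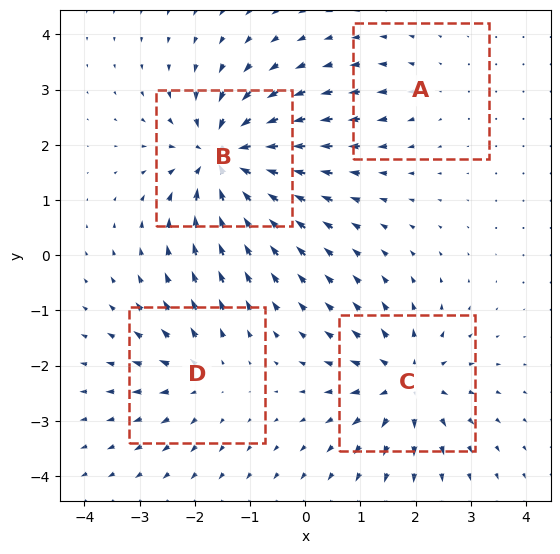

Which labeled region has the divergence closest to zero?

A

Divergence at each region's feature centre — A: about +2, B: about -8, C: about +6, D: about +4. Region A is closest to zero.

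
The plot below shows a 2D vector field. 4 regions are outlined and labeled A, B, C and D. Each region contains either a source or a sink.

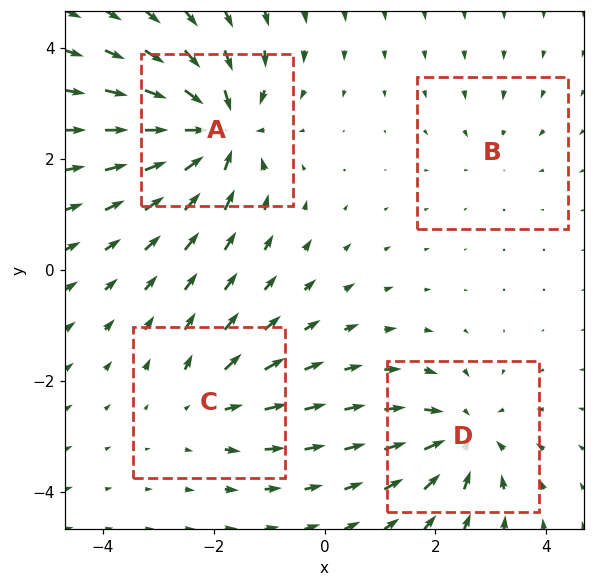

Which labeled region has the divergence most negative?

A

Divergence at each region's feature centre — A: about -7, B: about -2, C: about +3, D: about -5. Region A is most negative.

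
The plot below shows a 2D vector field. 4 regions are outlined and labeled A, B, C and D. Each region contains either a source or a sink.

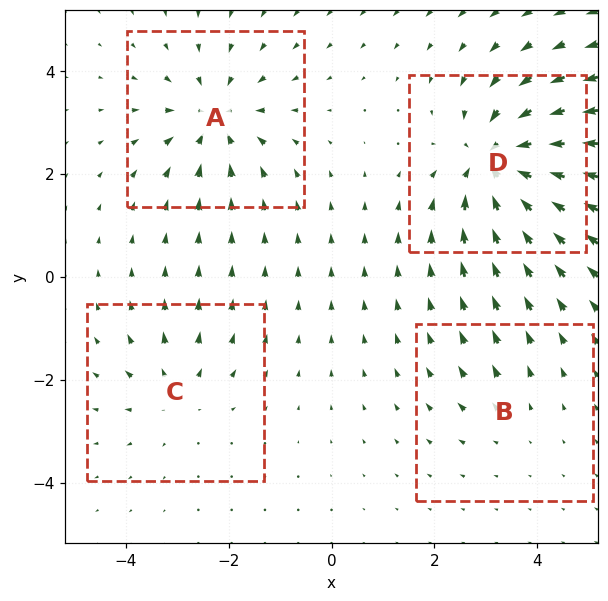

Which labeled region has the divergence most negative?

Divergence at each region's feature centre — A: about -5, B: about +2, C: about +3, D: about -7. Region D is most negative.

D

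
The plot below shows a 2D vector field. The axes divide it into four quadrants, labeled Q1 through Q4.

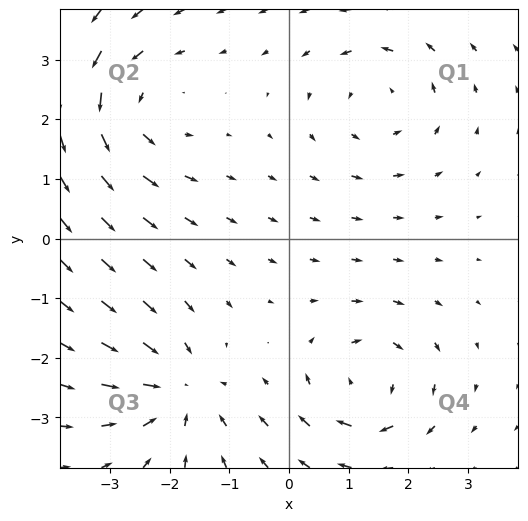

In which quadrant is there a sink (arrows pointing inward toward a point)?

Q3

The sink sits at approximately (-1.8, -2.6), which lies in quadrant Q3. The divergence there is about -5, negative as expected for a sink.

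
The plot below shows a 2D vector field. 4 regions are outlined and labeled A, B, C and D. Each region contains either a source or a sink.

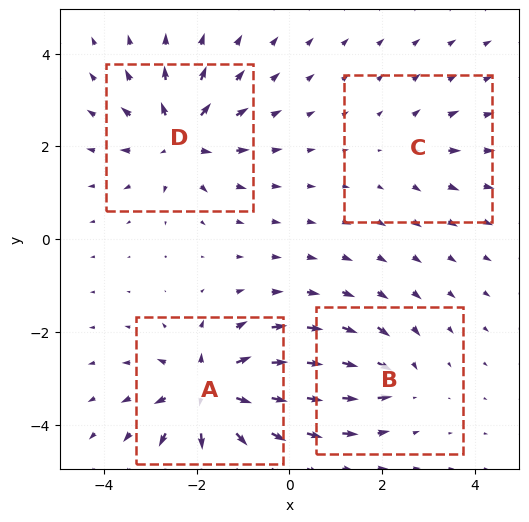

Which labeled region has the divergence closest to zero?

Divergence at each region's feature centre — A: about +9, B: about -4, C: about +3, D: about +7. Region C is closest to zero.

C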